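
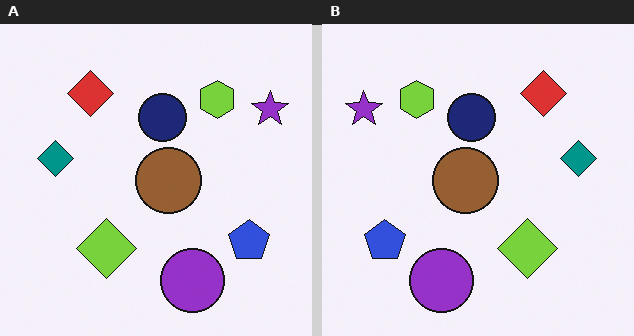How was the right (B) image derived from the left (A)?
The image was flipped horizontally (left ↔ right).

The purple star is in the top-right of the left (A) image and the top-left of the right (B) — shapes on opposite sides of the vertical midline have swapped in a mirror flip.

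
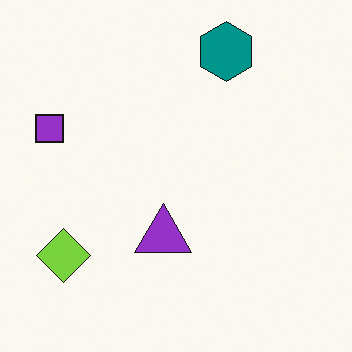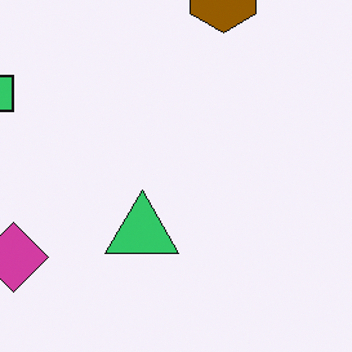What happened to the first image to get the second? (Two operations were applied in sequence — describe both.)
The image was hue-shifted by a large amount, then cropped to a modestly smaller region and rescaled.

Every shape's color has rotated by the same amount around the hue wheel — a uniform hue shift. The visible shapes are larger and the field of view is narrower; shapes near the original edges may be partly or wholly outside the frame — a crop-and-rescale.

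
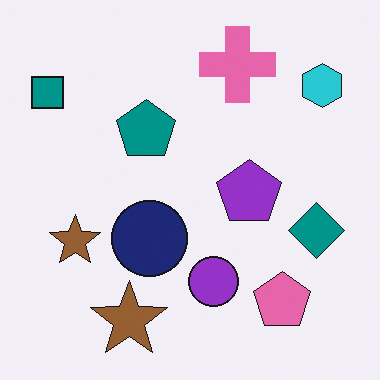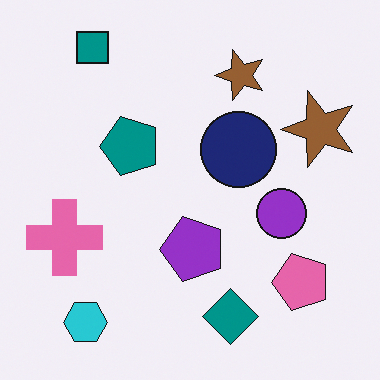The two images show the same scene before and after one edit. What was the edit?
This is the original image transposed (reflected across the top-left ↔ bottom-right diagonal).

Shapes have swapped their row and column positions — what was in the top-right is now in the bottom-left — a diagonal reflection.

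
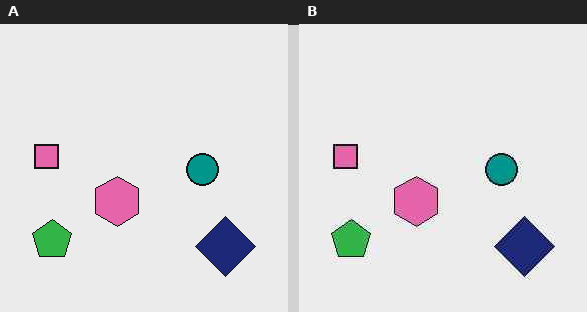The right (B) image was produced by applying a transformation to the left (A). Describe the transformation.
This is the original image given moderate JPEG compression.

Blocky 8×8 compression artifacts appear around shape edges and the flat background shows ringing — characteristic JPEG degradation.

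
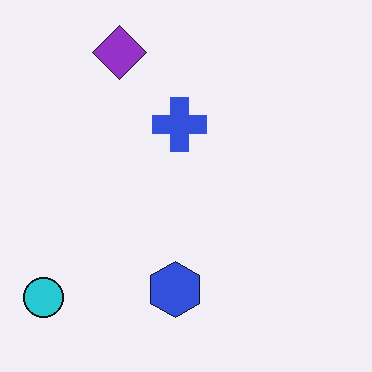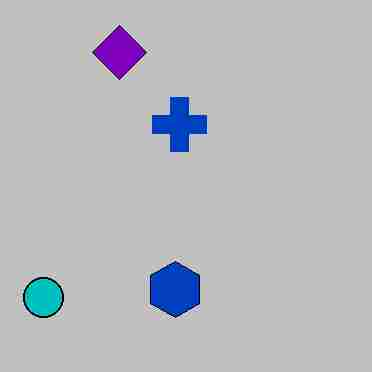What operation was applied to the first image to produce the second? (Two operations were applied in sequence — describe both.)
The transformation is: heavily posterized to just a handful of flat colors, then heavily JPEG-compressed with obvious blocking artifacts.

Each flat color has snapped to a coarser quantized level — most visibly, the near-white background has dropped to a flat grey. Blocky 8×8 compression artifacts appear around shape edges and the flat background shows ringing — characteristic JPEG degradation.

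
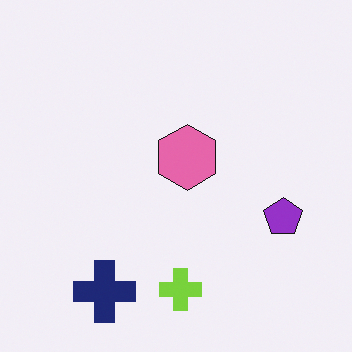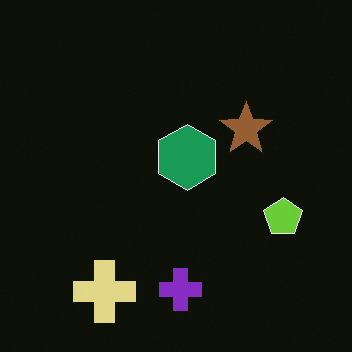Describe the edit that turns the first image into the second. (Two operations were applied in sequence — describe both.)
The image was color-inverted (negative), then overlaid with an additional brown star.

The light background has become dark and every shape's color is its complement — a photographic negative. A brown star appears in the second image that is absent from the first.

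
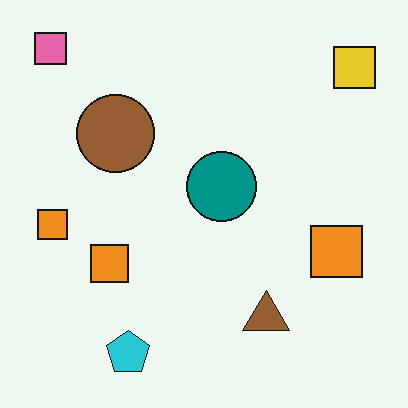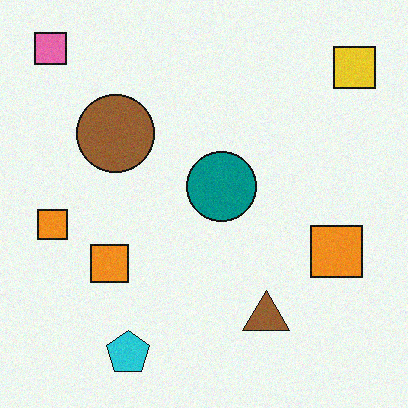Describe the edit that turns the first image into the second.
The transformation is: degraded with a light layer of grain.

Random speckle covers the whole image, including the flat background.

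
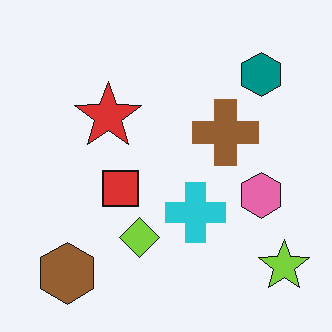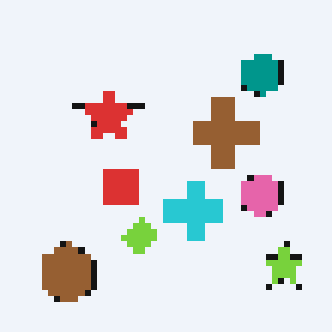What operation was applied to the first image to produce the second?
It was moderately pixelated.

Shapes are reduced to large square blocks; fine edges and outlines are lost — a downscale-then-upscale (mosaic) effect.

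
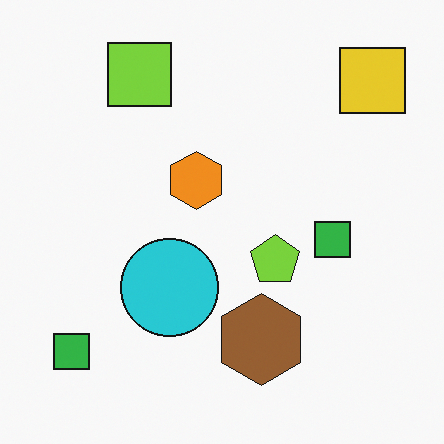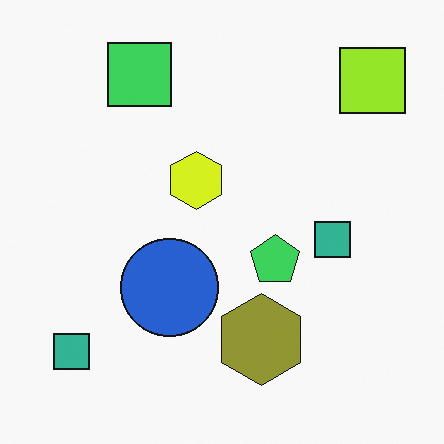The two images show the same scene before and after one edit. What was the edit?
The transformation is: hue-shifted slightly.

Every shape's color has rotated by the same amount around the hue wheel — a uniform hue shift.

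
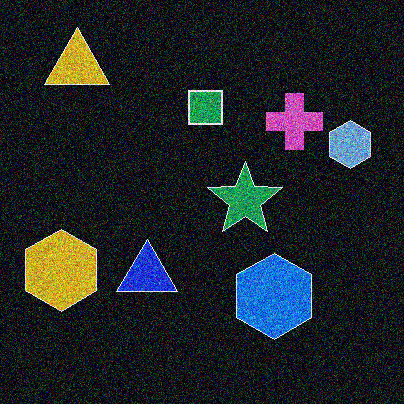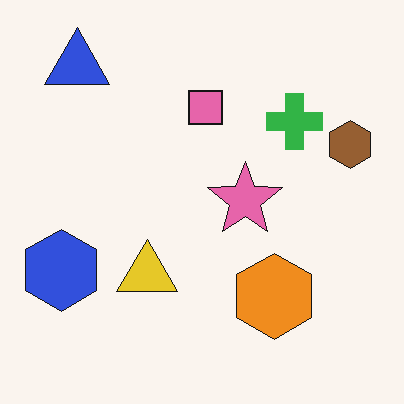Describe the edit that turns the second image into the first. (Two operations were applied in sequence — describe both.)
It was color-inverted (negative), then degraded with heavy additive noise.

The light background has become dark and every shape's color is its complement — a photographic negative. Random speckle covers the whole image, including the flat background.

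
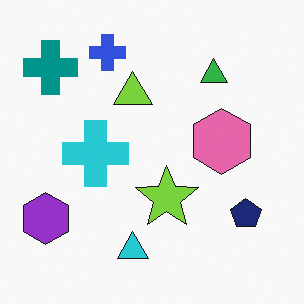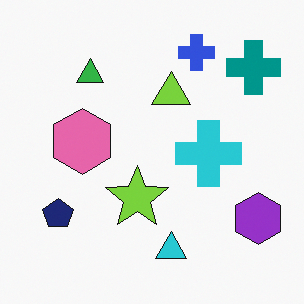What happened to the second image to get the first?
The first image is the second flipped horizontally (left ↔ right).

The purple hexagon is in the bottom-right of the second image and the bottom-left of the first — shapes on opposite sides of the vertical midline have swapped in a mirror flip.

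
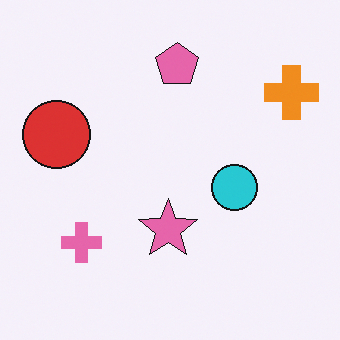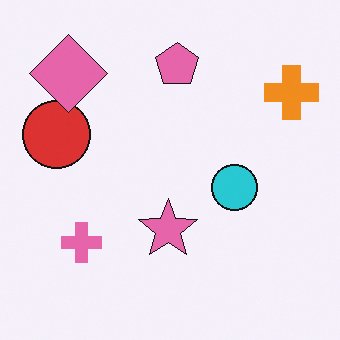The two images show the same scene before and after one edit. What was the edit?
It was overlaid with an additional pink diamond.

A pink diamond appears in the second image that is absent from the first.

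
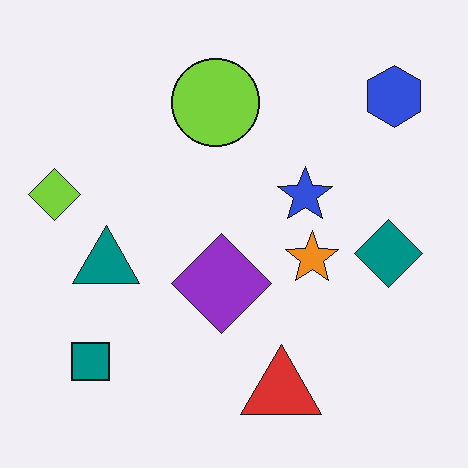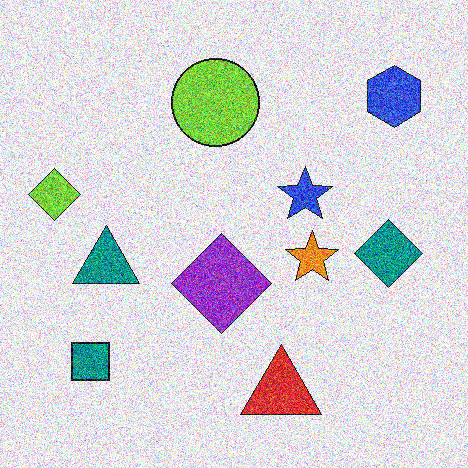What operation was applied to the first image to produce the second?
It was degraded with strong gaussian noise.

Random speckle covers the whole image, including the flat background.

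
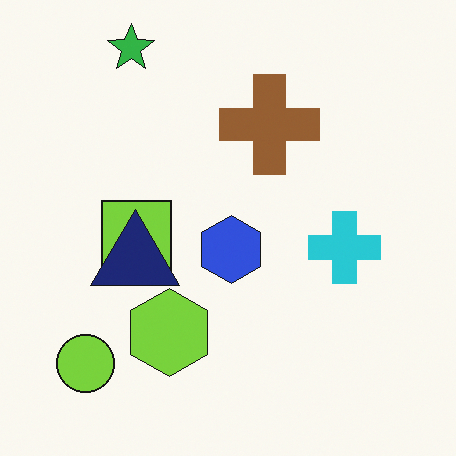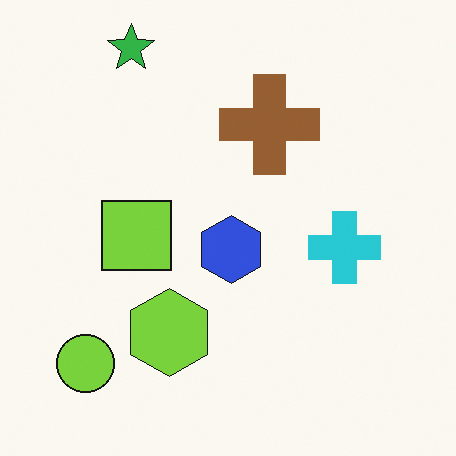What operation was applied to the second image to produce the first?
It was overlaid with an additional navy triangle.

A navy triangle appears in the first image that is absent from the second.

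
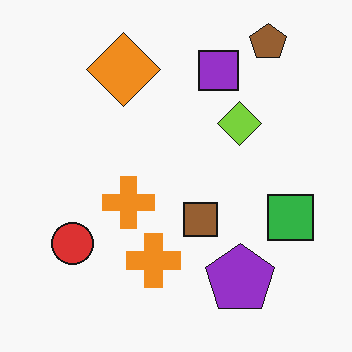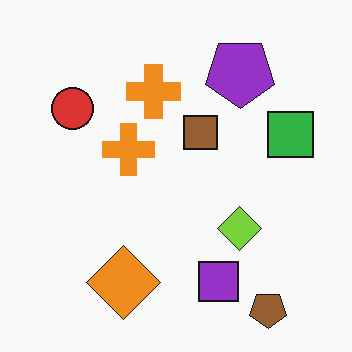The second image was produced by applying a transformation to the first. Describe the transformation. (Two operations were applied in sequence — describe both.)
The second image is the first flipped vertically (top ↔ bottom), then JPEG-compressed with visible artifacts.

The brown pentagon is in the top-right of the first image and the bottom-right of the second — shapes on opposite sides of the horizontal midline have swapped in a mirror flip. Blocky 8×8 compression artifacts appear around shape edges and the flat background shows ringing — characteristic JPEG degradation.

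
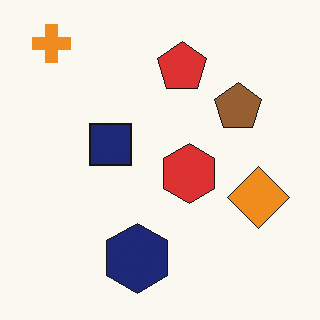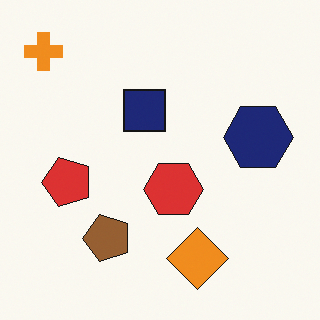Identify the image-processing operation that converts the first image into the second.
The second image is the first transposed (reflected across the top-left ↔ bottom-right diagonal).

Shapes have swapped their row and column positions — what was in the top-right is now in the bottom-left — a diagonal reflection.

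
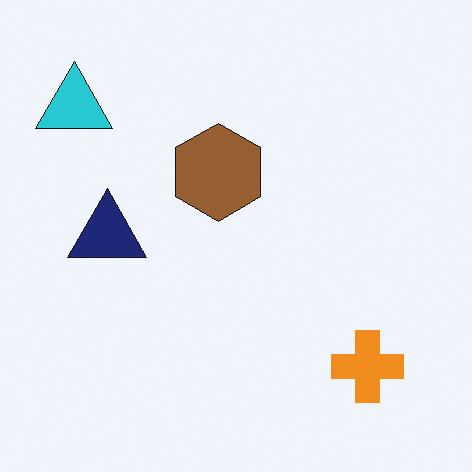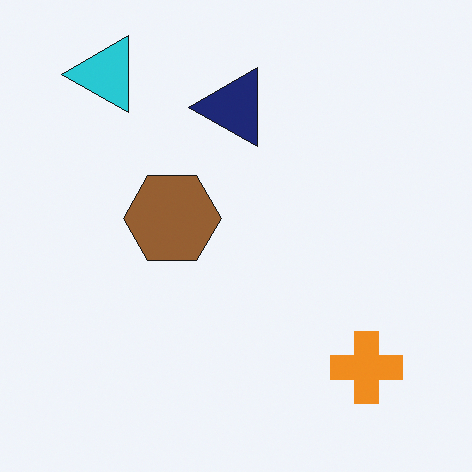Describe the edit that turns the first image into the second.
This is the original image transposed (reflected across the top-left ↔ bottom-right diagonal).

Shapes have swapped their row and column positions — what was in the top-right is now in the bottom-left — a diagonal reflection.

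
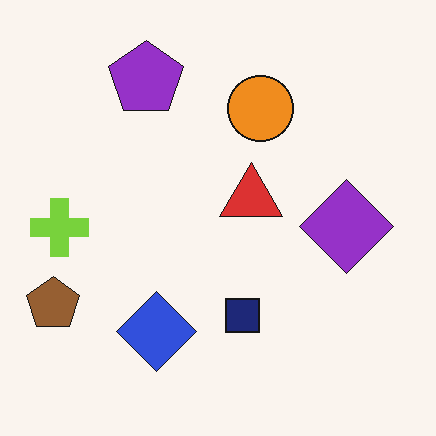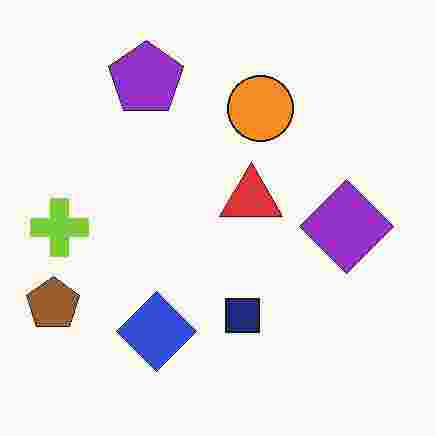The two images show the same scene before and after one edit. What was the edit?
The image was heavily JPEG-compressed with obvious blocking artifacts.

Blocky 8×8 compression artifacts appear around shape edges and the flat background shows ringing — characteristic JPEG degradation.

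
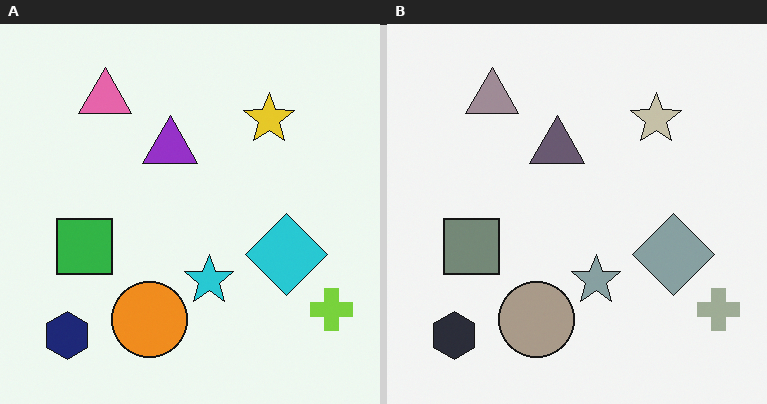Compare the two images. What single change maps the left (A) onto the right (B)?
The image was made much more muted (saturation change).

All colors are more muted and greyish — a global saturation change.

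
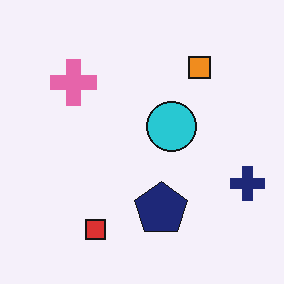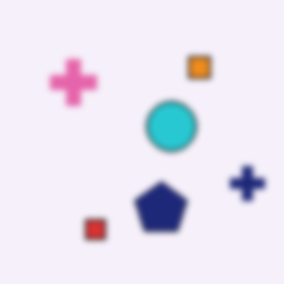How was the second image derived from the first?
The image was moderately blurred.

Shape edges and outlines are uniformly softened across the whole image.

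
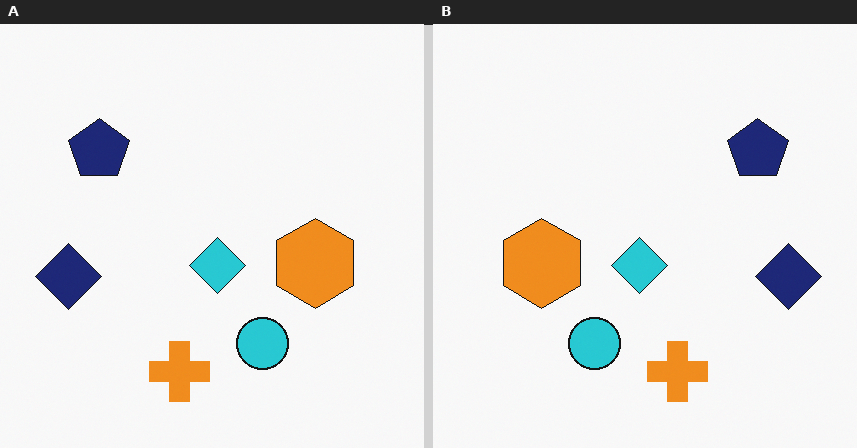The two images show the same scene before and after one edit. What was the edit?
Flipped horizontally (left ↔ right).

The navy diamond is in the left of the left (A) image and the right of the right (B) — shapes on opposite sides of the vertical midline have swapped in a mirror flip.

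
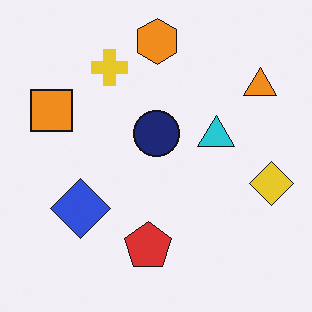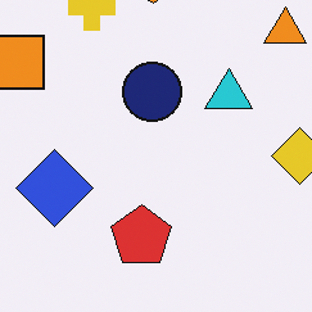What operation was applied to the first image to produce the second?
This is the original image cropped slightly and scaled back up.

The visible shapes are larger and the field of view is narrower; shapes near the original edges may be partly or wholly outside the frame — a crop-and-rescale.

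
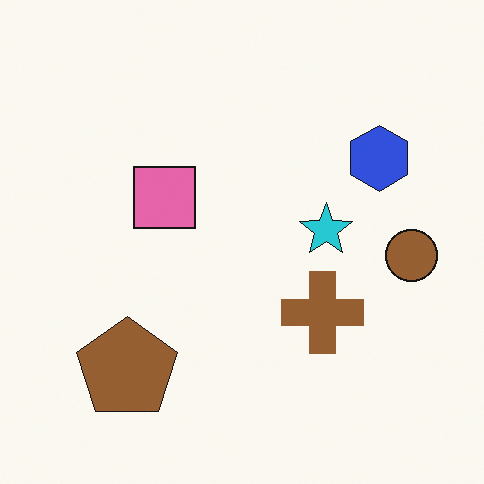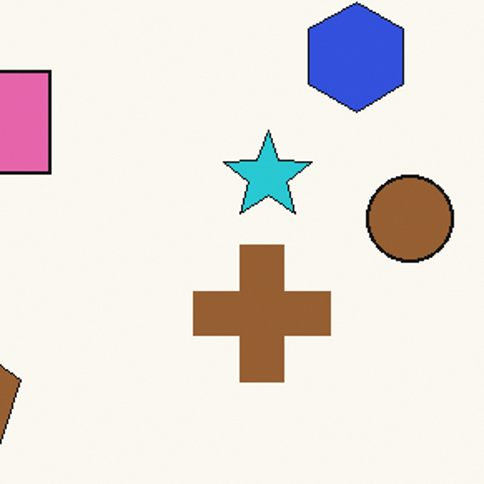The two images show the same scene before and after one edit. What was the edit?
The second image is the first cropped tightly and scaled back up.

The visible shapes are larger and the field of view is narrower; shapes near the original edges may be partly or wholly outside the frame — a crop-and-rescale.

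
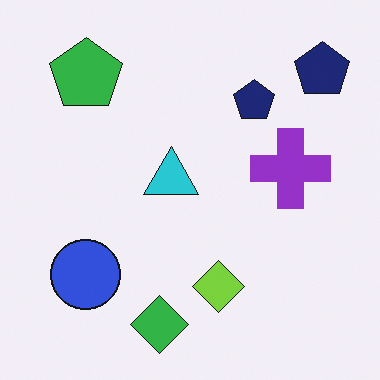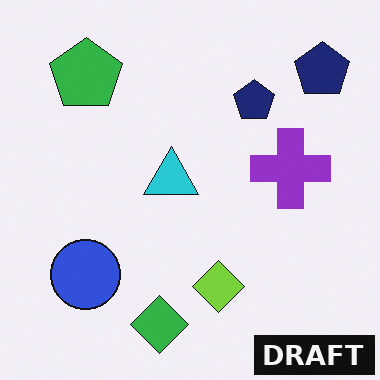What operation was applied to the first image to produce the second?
Watermarked with the text "DRAFT" in the lower-right corner.

A dark label reading "DRAFT" appears in the lower-right corner.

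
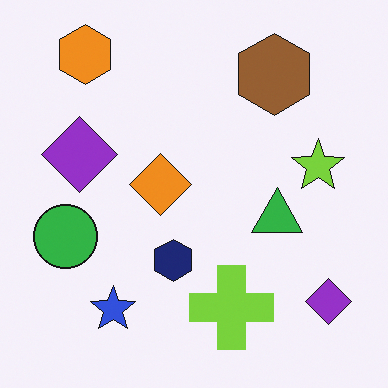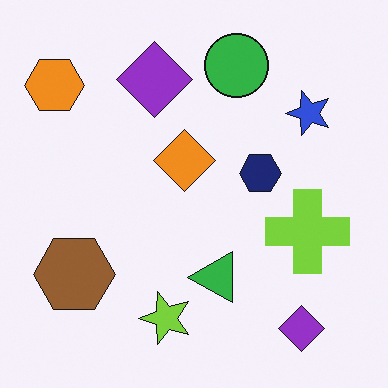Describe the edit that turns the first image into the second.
This is the original image transposed (reflected across the top-left ↔ bottom-right diagonal).

Shapes have swapped their row and column positions — what was in the top-right is now in the bottom-left — a diagonal reflection.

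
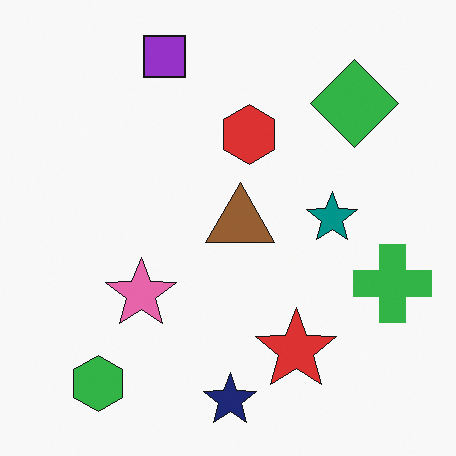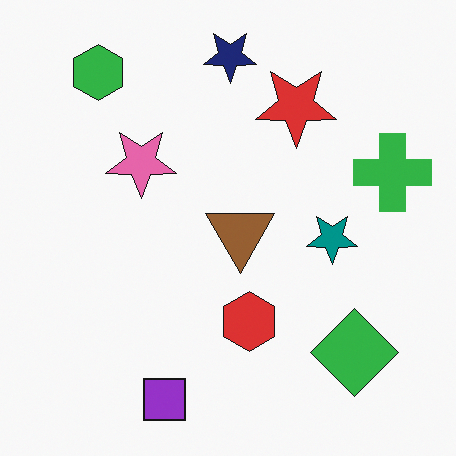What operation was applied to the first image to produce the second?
Flipped vertically (top ↔ bottom).

The navy star is in the bottom of the first image and the top of the second — shapes on opposite sides of the horizontal midline have swapped in a mirror flip.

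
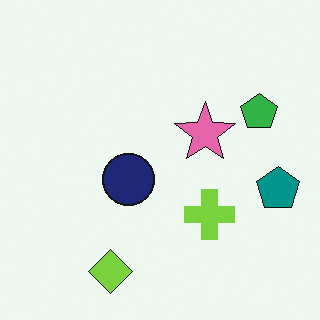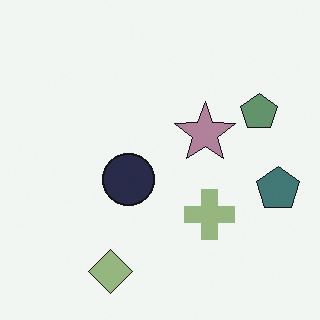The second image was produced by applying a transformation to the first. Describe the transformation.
This is the original image made much more muted (saturation change).

All colors are more muted and greyish — a global saturation change.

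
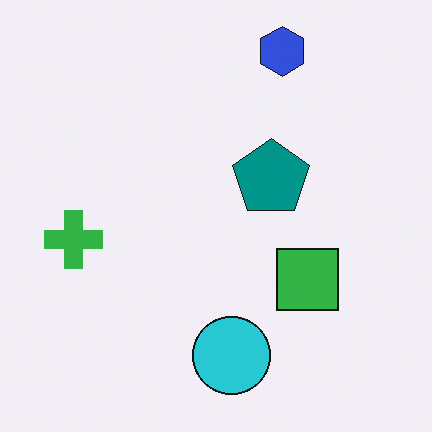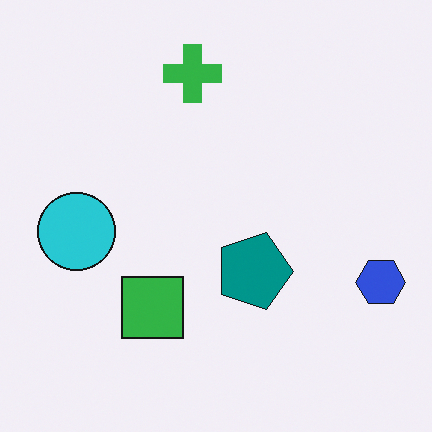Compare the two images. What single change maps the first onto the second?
The second image is the first rotated 90° clockwise.

The blue hexagon sits in the top of the first image and the right of the second — consistent with a whole-image 90° clockwise rotation.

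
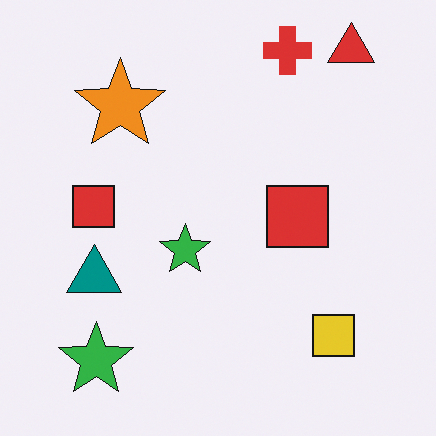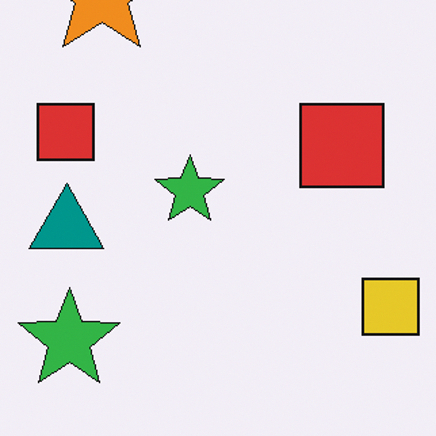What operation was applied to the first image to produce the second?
This is the original image cropped to a modestly smaller region and rescaled.

The visible shapes are larger and the field of view is narrower; shapes near the original edges may be partly or wholly outside the frame — a crop-and-rescale.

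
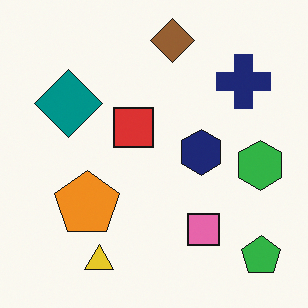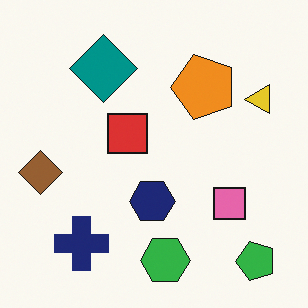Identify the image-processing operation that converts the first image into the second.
The second image is the first transposed (reflected across the top-left ↔ bottom-right diagonal).

Shapes have swapped their row and column positions — what was in the top-right is now in the bottom-left — a diagonal reflection.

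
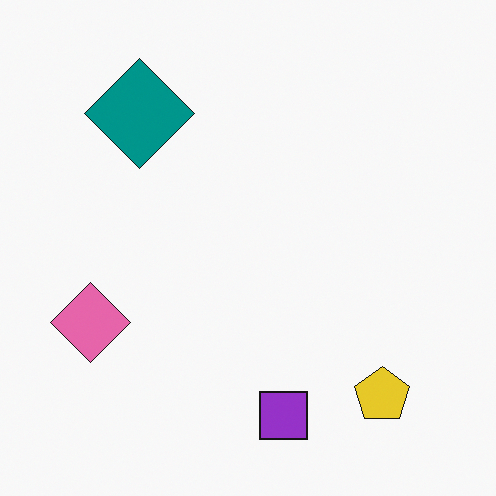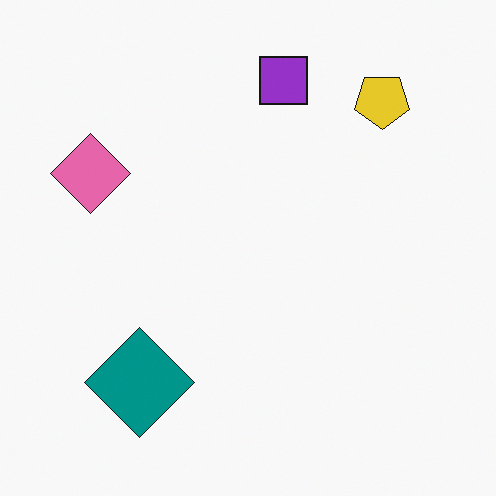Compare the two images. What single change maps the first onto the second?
The image was flipped vertically (top ↔ bottom).

The purple square is in the bottom of the first image and the top of the second — shapes on opposite sides of the horizontal midline have swapped in a mirror flip.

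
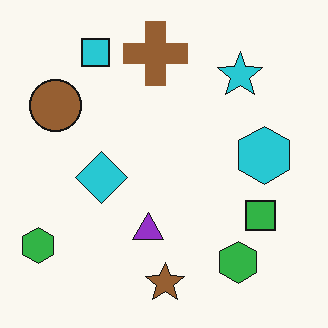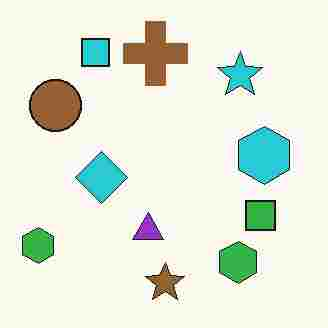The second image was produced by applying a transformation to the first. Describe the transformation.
The transformation is: heavily JPEG-compressed with obvious blocking artifacts.

Blocky 8×8 compression artifacts appear around shape edges and the flat background shows ringing — characteristic JPEG degradation.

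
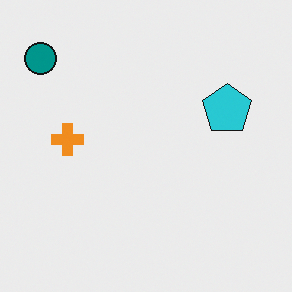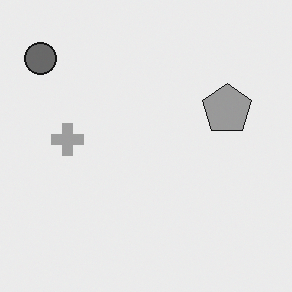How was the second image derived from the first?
It was converted to grayscale.

All color is removed — every shape is now a shade of grey.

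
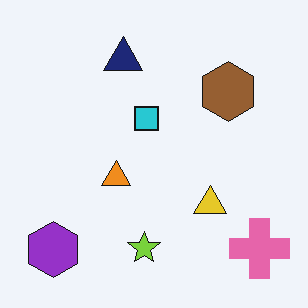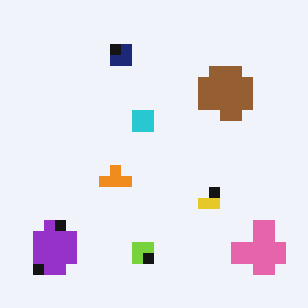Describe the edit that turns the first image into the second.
It was heavily pixelated into large blocks.

Shapes are reduced to large square blocks; fine edges and outlines are lost — a downscale-then-upscale (mosaic) effect.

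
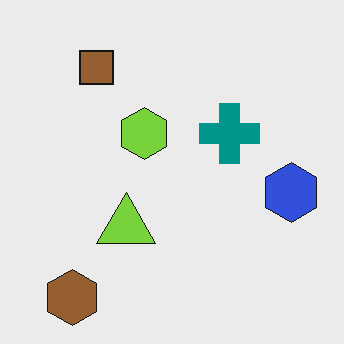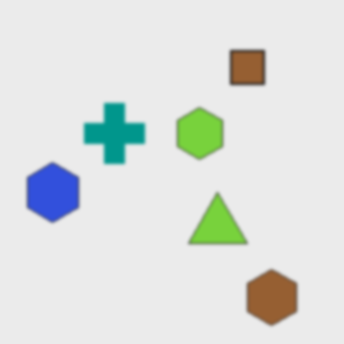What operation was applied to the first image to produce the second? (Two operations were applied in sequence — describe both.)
This is the original image lightly blurred, then flipped horizontally (left ↔ right).

Shape edges and outlines are uniformly softened across the whole image. The blue hexagon is in the right of the first image and the left of the second — shapes on opposite sides of the vertical midline have swapped in a mirror flip.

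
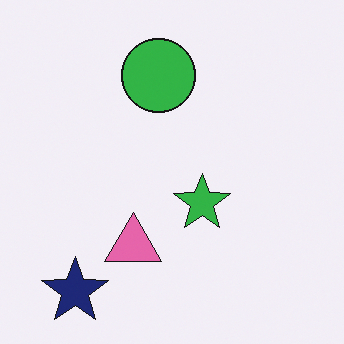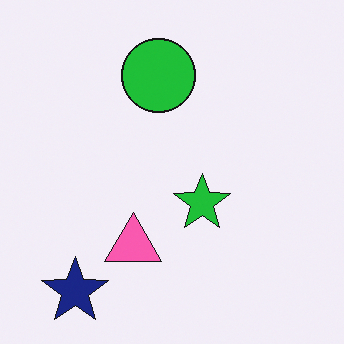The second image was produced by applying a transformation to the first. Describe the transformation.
Slightly oversaturated.

All colors are more vivid — a global saturation change.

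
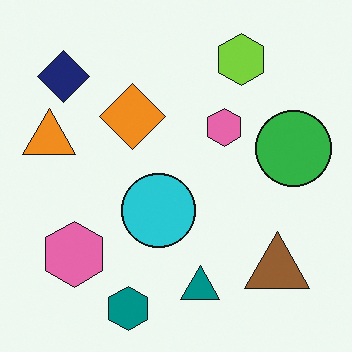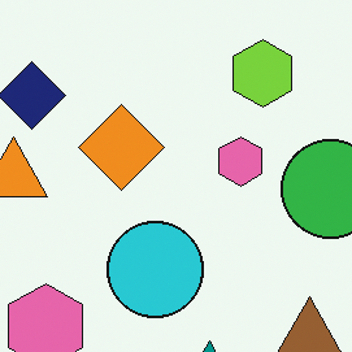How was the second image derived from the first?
This is the original image cropped to a modestly smaller region and rescaled.

The visible shapes are larger and the field of view is narrower; shapes near the original edges may be partly or wholly outside the frame — a crop-and-rescale.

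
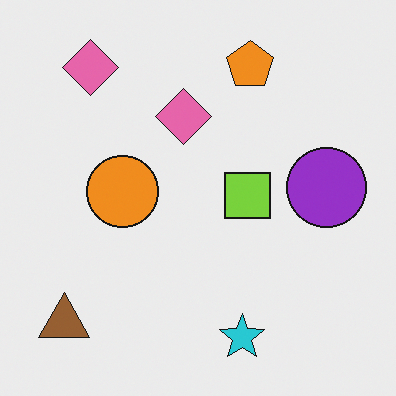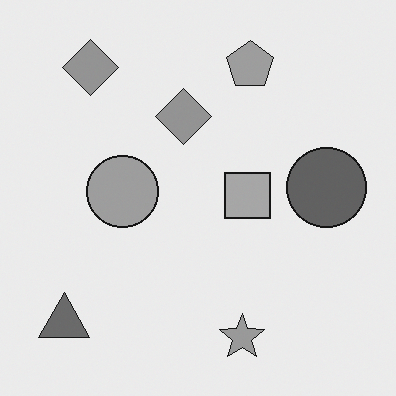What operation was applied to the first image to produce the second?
Converted to grayscale.

All color is removed — every shape is now a shade of grey.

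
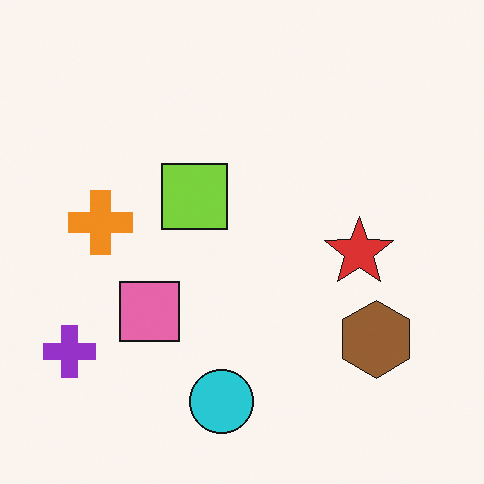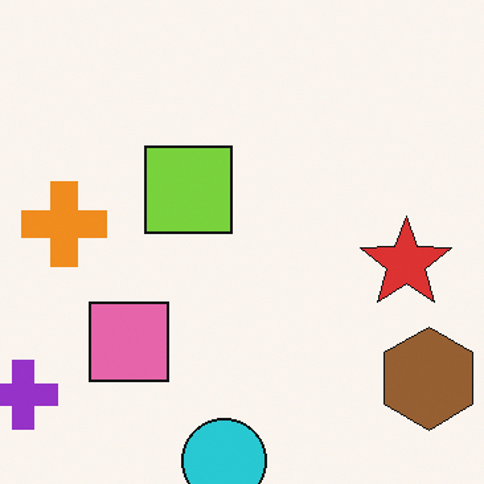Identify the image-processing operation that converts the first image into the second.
The second image is the first cropped slightly and scaled back up.

The visible shapes are larger and the field of view is narrower; shapes near the original edges may be partly or wholly outside the frame — a crop-and-rescale.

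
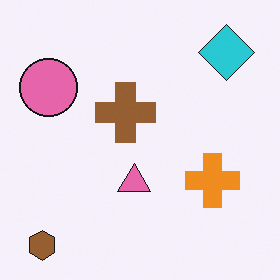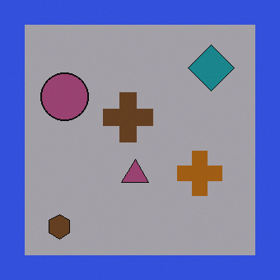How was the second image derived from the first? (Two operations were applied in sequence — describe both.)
It was substantially darkened, then framed with a blue border.

Every pixel — background and shapes alike — is uniformly darkened. A solid blue frame runs around the edge of the second image, with the content slightly shrunk inside it.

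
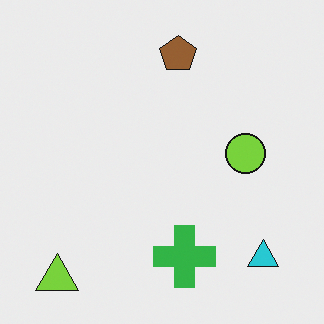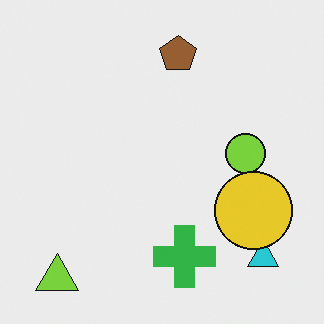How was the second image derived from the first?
The second image is the first overlaid with an additional yellow circle.

A yellow circle appears in the second image that is absent from the first.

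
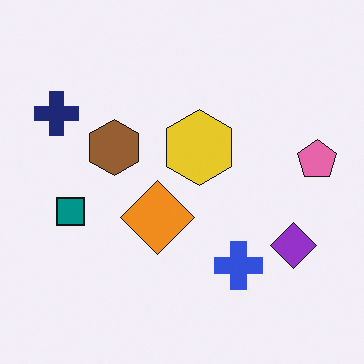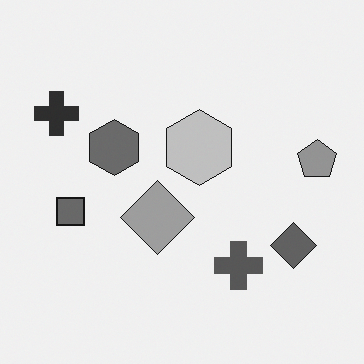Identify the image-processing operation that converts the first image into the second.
The image was converted to grayscale.

All color is removed — every shape is now a shade of grey.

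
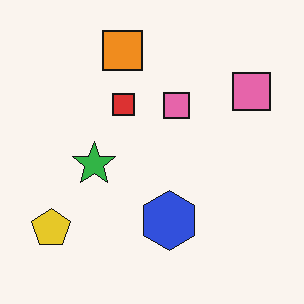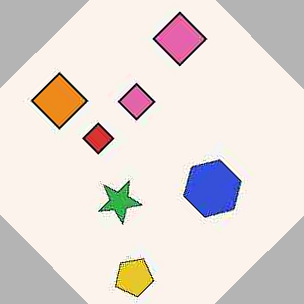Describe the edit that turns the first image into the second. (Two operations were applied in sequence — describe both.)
It was heavily JPEG-compressed with obvious blocking artifacts, then rotated counter-clockwise by a large amount — several tens of degrees.

Blocky 8×8 compression artifacts appear around shape edges and the flat background shows ringing — characteristic JPEG degradation. Every shape is tilted by the same angle and the image corners show triangular fill wedges — a whole-image rotation by a non-right angle.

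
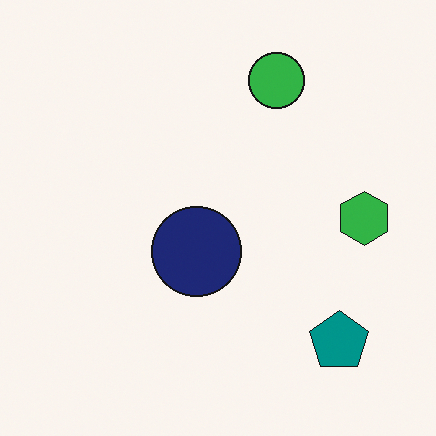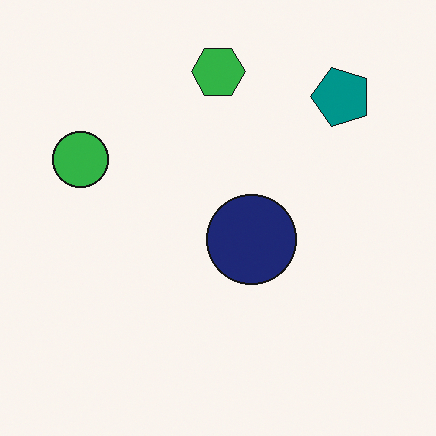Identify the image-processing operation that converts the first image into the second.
It was rotated 90° counter-clockwise.

The teal pentagon sits in the bottom-right of the first image and the top-right of the second — consistent with a whole-image 90° counter-clockwise rotation.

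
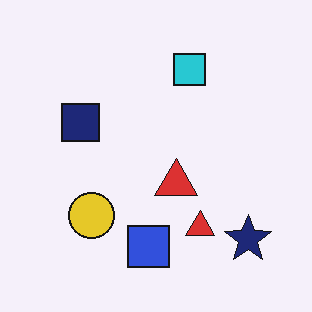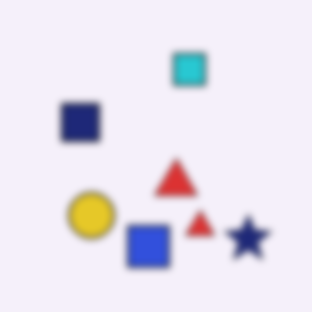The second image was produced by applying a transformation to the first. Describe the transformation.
The transformation is: noticeably gaussian-blurred.

Shape edges and outlines are uniformly softened across the whole image.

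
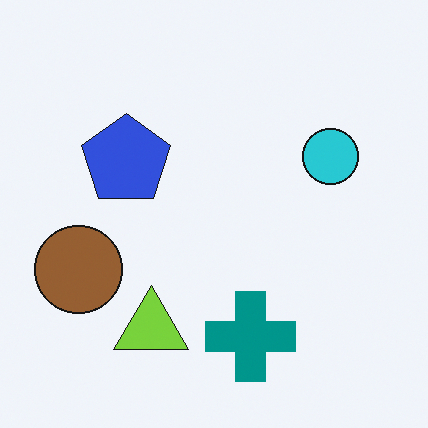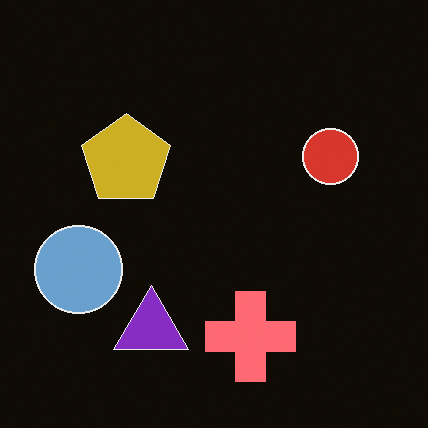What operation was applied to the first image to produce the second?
The transformation is: color-inverted (negative).

The light background has become dark and every shape's color is its complement — a photographic negative.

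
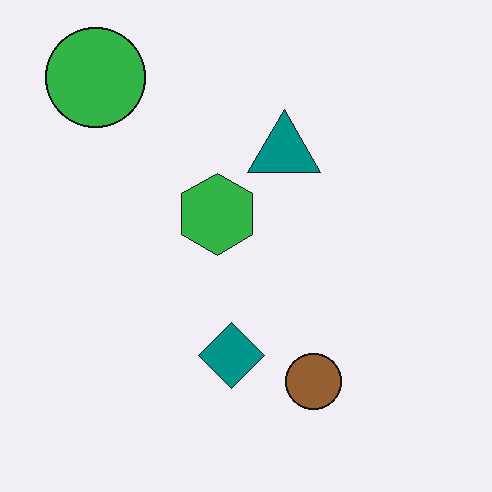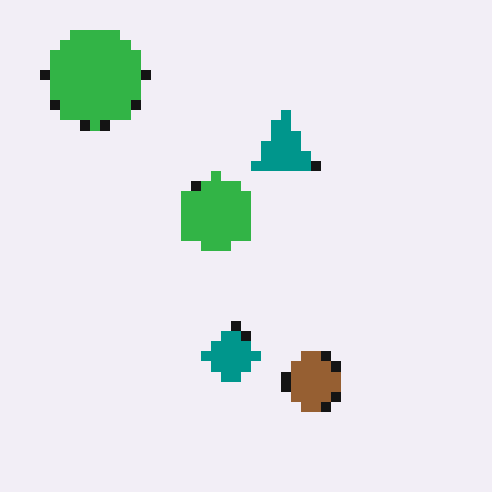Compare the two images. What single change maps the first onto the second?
The transformation is: heavily pixelated into large blocks.

Shapes are reduced to large square blocks; fine edges and outlines are lost — a downscale-then-upscale (mosaic) effect.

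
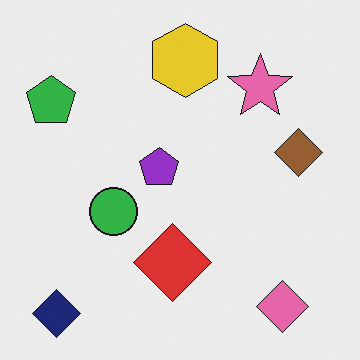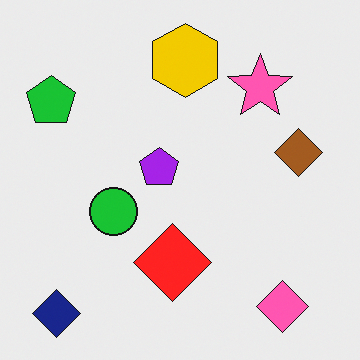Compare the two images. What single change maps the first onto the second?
The image was slightly oversaturated.

All colors are more vivid — a global saturation change.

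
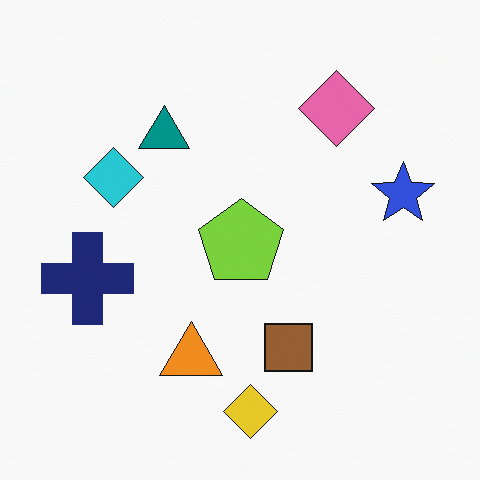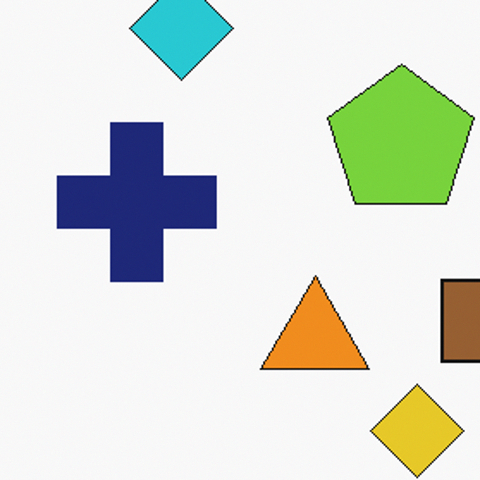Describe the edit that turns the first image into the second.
The second image is the first cropped to a noticeably smaller region and rescaled.

The visible shapes are larger and the field of view is narrower; shapes near the original edges may be partly or wholly outside the frame — a crop-and-rescale.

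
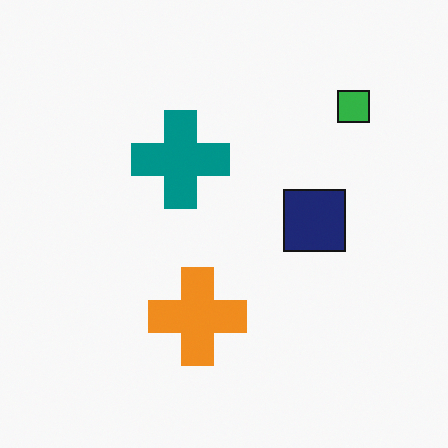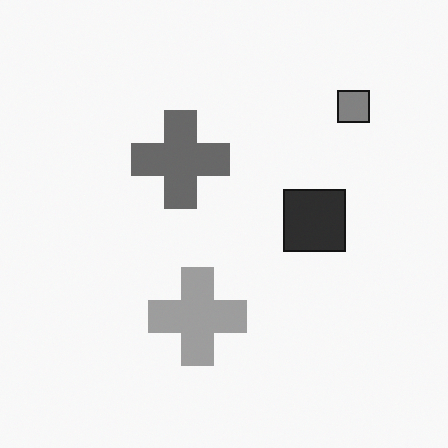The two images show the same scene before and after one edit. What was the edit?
This is the original image converted to grayscale.

All color is removed — every shape is now a shade of grey.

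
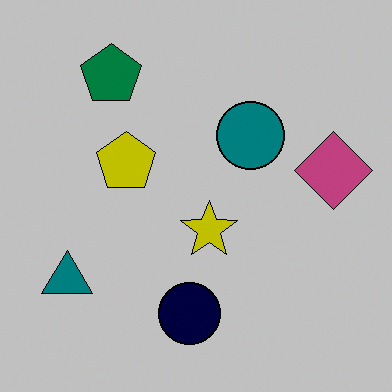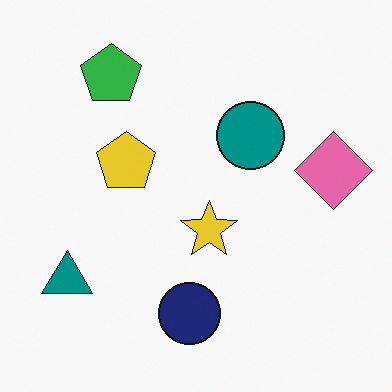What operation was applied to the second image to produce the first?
The first image is the second aggressively posterized.

Each flat color has snapped to a coarser quantized level — most visibly, the near-white background has dropped to a flat grey.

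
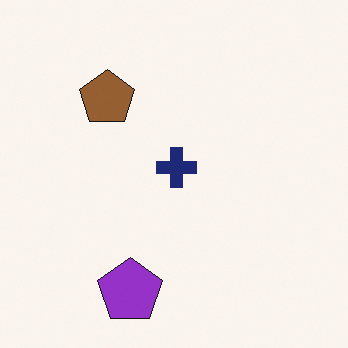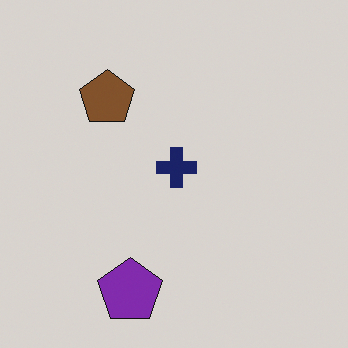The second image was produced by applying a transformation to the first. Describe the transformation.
The transformation is: slightly darkened.

Every pixel — background and shapes alike — is uniformly darkened.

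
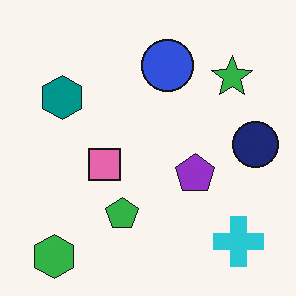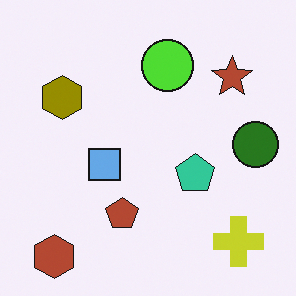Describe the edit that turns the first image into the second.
Hue-shifted by a large amount.

Every shape's color has rotated by the same amount around the hue wheel — a uniform hue shift.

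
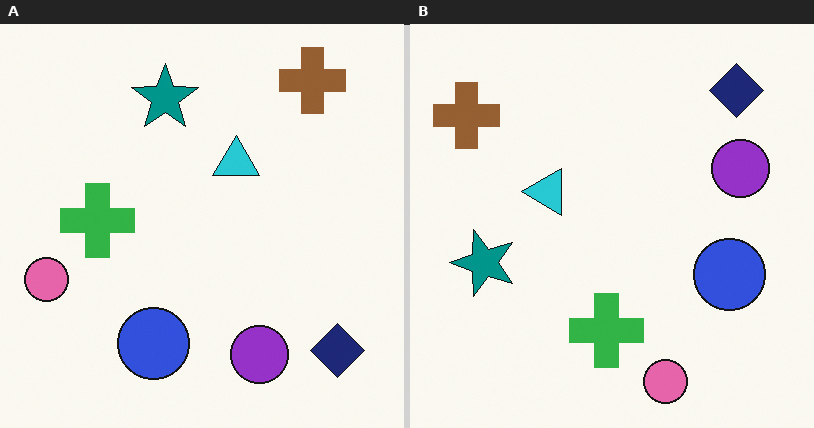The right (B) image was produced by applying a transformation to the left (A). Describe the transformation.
Rotated 90° counter-clockwise.

The navy diamond sits in the bottom-right of the left (A) image and the top-right of the right (B) — consistent with a whole-image 90° counter-clockwise rotation.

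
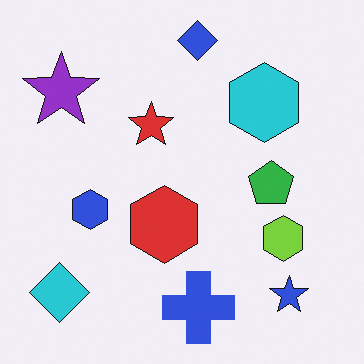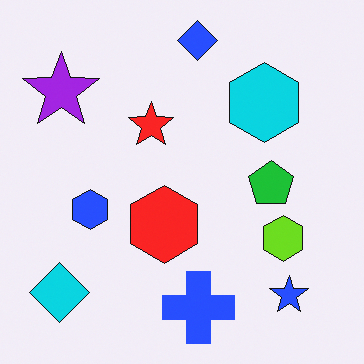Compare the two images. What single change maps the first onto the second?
Slightly oversaturated.

All colors are more vivid — a global saturation change.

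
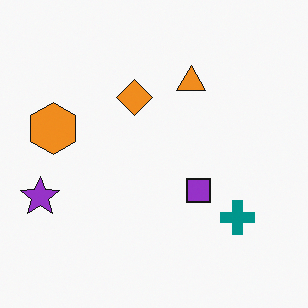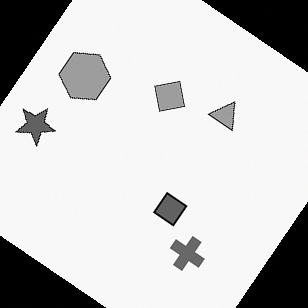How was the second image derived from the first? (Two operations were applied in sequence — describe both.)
This is the original image converted to grayscale, then rotated clockwise by a large amount — several tens of degrees.

All color is removed — every shape is now a shade of grey. Every shape is tilted by the same angle and the image corners show triangular fill wedges — a whole-image rotation by a non-right angle.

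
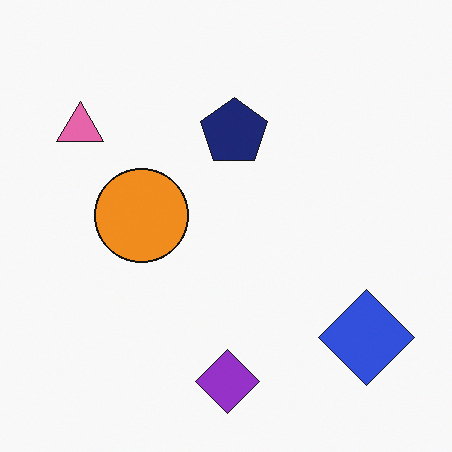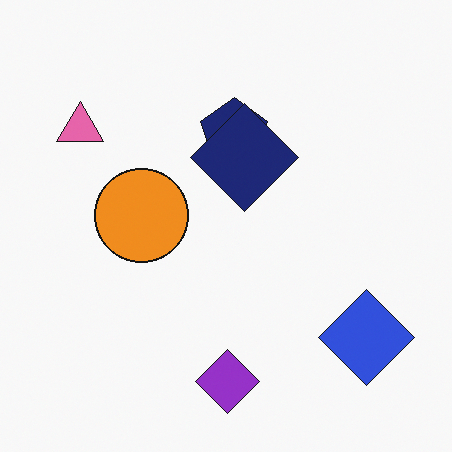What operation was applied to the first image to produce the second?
The image was overlaid with an additional navy diamond.

A navy diamond appears in the second image that is absent from the first.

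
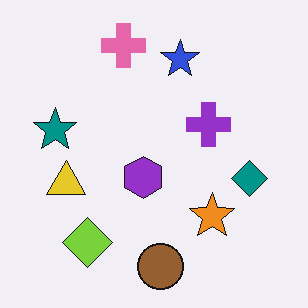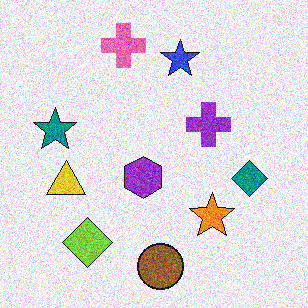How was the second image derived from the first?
The transformation is: degraded with heavy additive noise.

Random speckle covers the whole image, including the flat background.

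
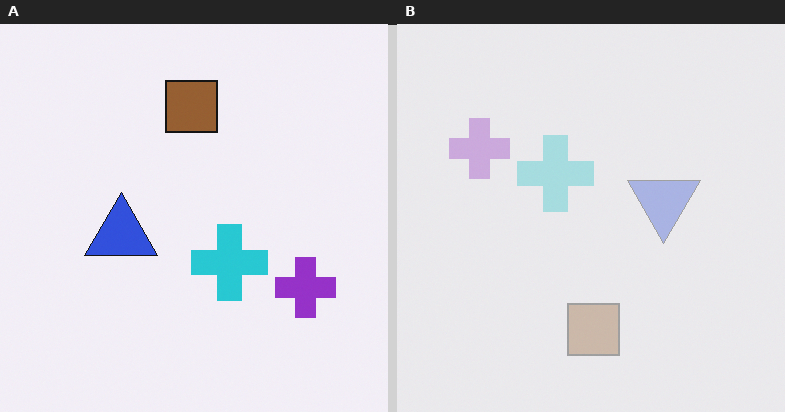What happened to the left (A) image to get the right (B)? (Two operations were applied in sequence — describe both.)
The transformation is: rotated 180°, then washed out (contrast reduced).

The purple cross sits in the bottom-right of the left (A) image and the top-left of the right (B) — consistent with a whole-image 180° rotation. Tones are pushed toward mid-grey across the whole image — a global contrast change.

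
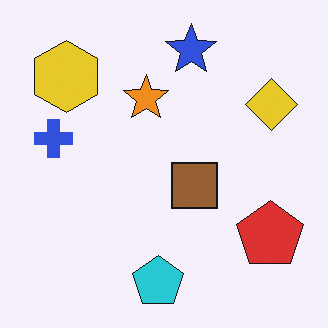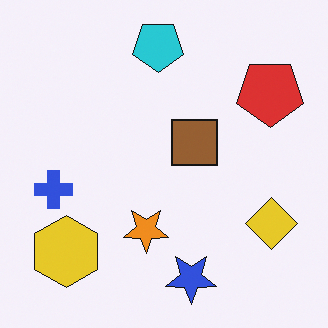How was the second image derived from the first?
The second image is the first flipped vertically (top ↔ bottom).

The cyan pentagon is in the bottom of the first image and the top of the second — shapes on opposite sides of the horizontal midline have swapped in a mirror flip.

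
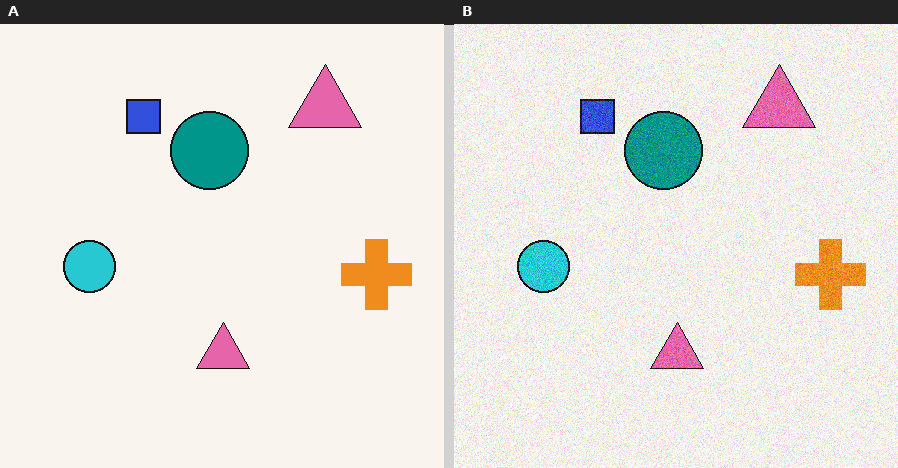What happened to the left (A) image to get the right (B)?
Degraded with visible gaussian noise.

Random speckle covers the whole image, including the flat background.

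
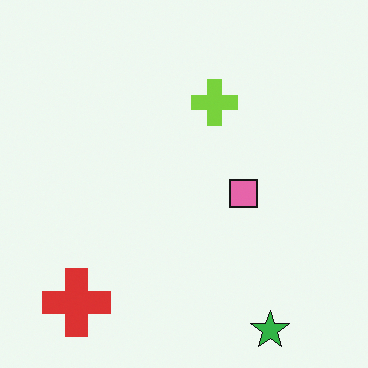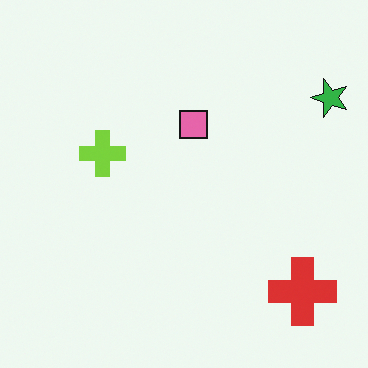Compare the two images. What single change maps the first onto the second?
The image was rotated 90° counter-clockwise.

The green star sits in the bottom-right of the first image and the top-right of the second — consistent with a whole-image 90° counter-clockwise rotation.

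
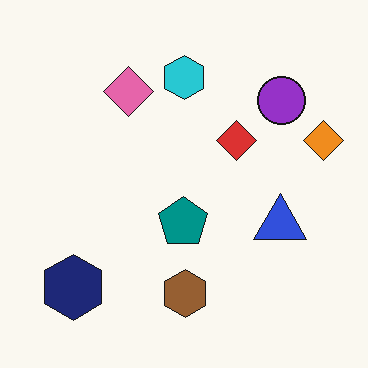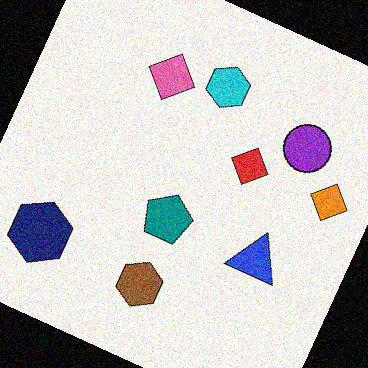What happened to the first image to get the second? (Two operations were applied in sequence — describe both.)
The image was rotated clockwise by a moderate amount, then degraded with visible gaussian noise.

Every shape is tilted by the same angle and the image corners show triangular fill wedges — a whole-image rotation by a non-right angle. Random speckle covers the whole image, including the flat background.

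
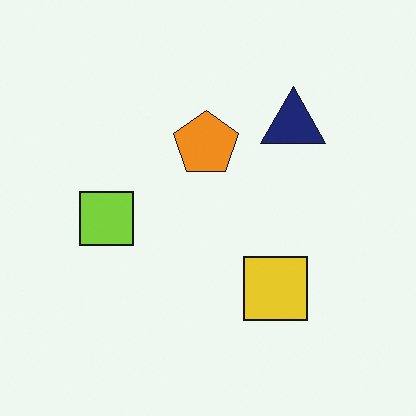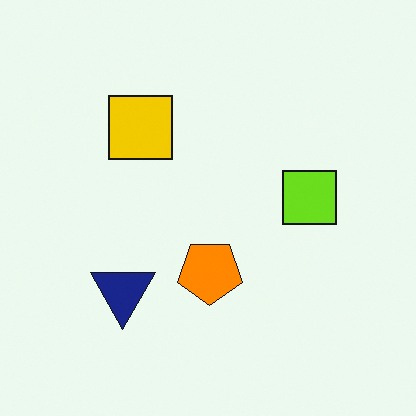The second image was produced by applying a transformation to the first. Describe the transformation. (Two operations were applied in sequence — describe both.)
This is the original image slightly oversaturated, then rotated 180°.

All colors are more vivid — a global saturation change. The navy triangle sits in the top-right of the first image and the bottom-left of the second — consistent with a whole-image 180° rotation.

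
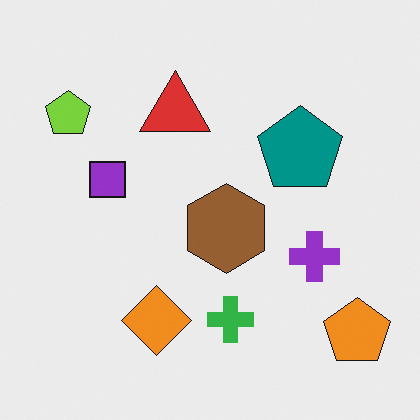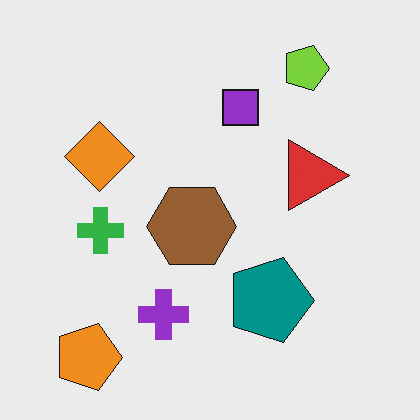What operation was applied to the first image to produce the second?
This is the original image rotated 90° clockwise.

The orange pentagon sits in the bottom-right of the first image and the bottom-left of the second — consistent with a whole-image 90° clockwise rotation.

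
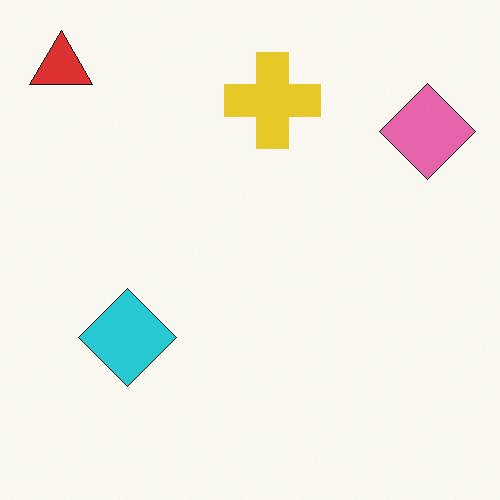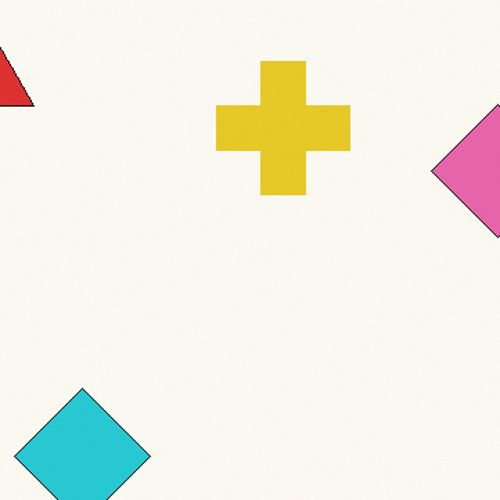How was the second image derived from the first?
This is the original image cropped slightly and scaled back up.

The visible shapes are larger and the field of view is narrower; shapes near the original edges may be partly or wholly outside the frame — a crop-and-rescale.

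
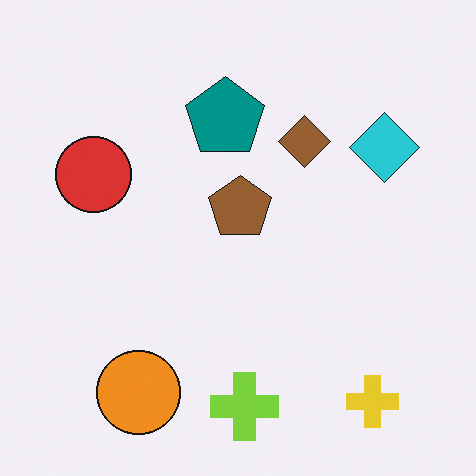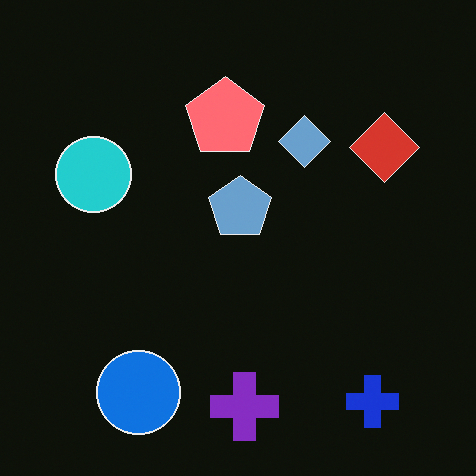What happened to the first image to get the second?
The second image is the first color-inverted (negative).

The light background has become dark and every shape's color is its complement — a photographic negative.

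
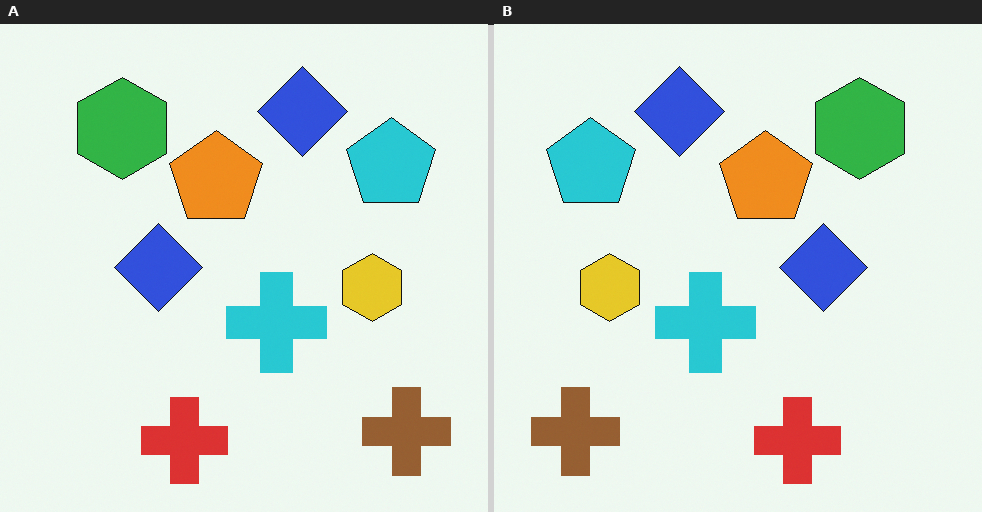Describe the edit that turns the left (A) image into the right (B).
Flipped horizontally (left ↔ right).

The brown cross is in the bottom-right of the left (A) image and the bottom-left of the right (B) — shapes on opposite sides of the vertical midline have swapped in a mirror flip.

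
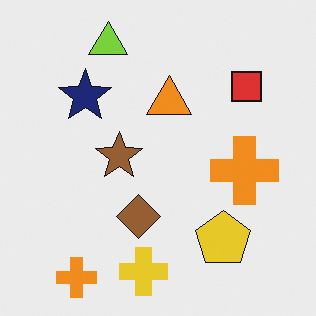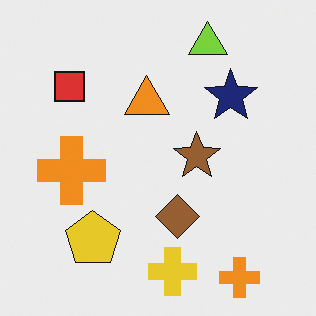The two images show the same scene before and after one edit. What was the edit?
It was flipped horizontally (left ↔ right).

The red square is in the top-right of the first image and the top-left of the second — shapes on opposite sides of the vertical midline have swapped in a mirror flip.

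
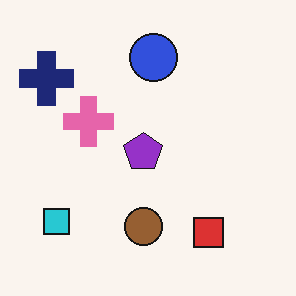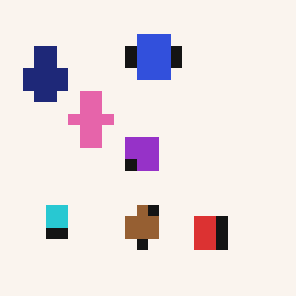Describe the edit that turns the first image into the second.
Coarsely pixelated.

Shapes are reduced to large square blocks; fine edges and outlines are lost — a downscale-then-upscale (mosaic) effect.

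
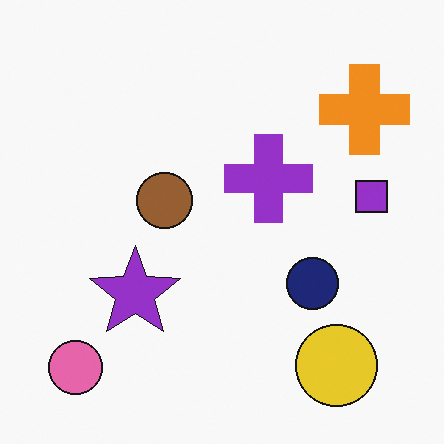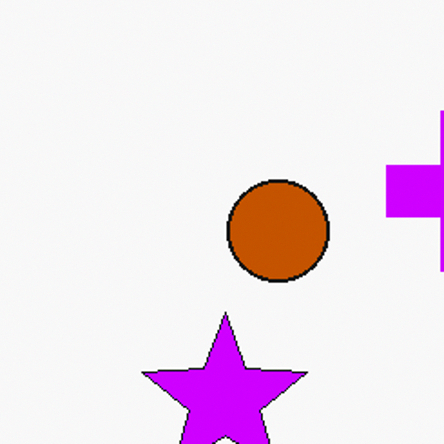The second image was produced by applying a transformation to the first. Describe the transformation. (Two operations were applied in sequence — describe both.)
Cropped to a noticeably smaller region and rescaled, then heavily oversaturated.

The visible shapes are larger and the field of view is narrower; shapes near the original edges may be partly or wholly outside the frame — a crop-and-rescale. All colors are more vivid — a global saturation change.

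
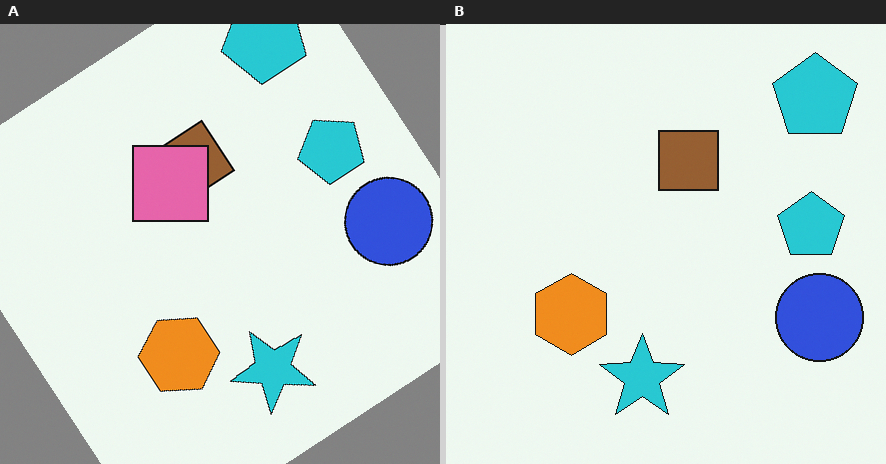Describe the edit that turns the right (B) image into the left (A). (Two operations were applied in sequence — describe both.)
The image was rotated counter-clockwise by a large amount — several tens of degrees, then overlaid with an additional pink square.

Every shape is tilted by the same angle and the image corners show triangular fill wedges — a whole-image rotation by a non-right angle. A pink square appears in the left (A) image that is absent from the right (B).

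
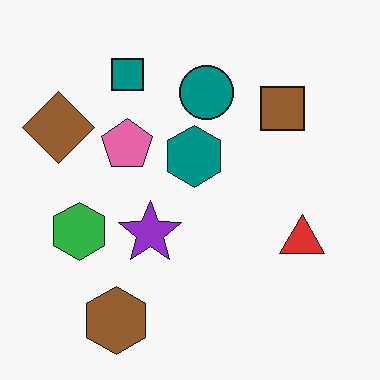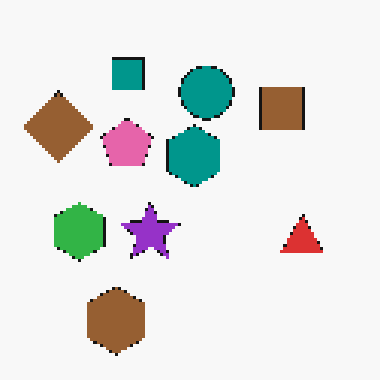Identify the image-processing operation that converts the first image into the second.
This is the original image mildly pixelated.

Shapes are reduced to large square blocks; fine edges and outlines are lost — a downscale-then-upscale (mosaic) effect.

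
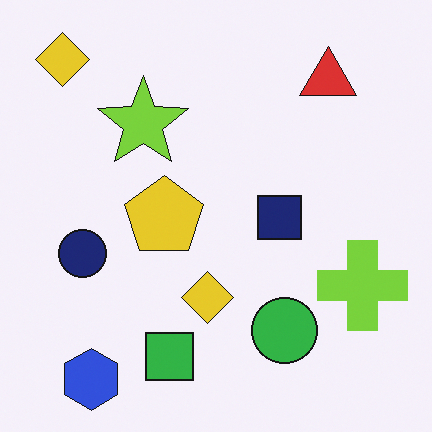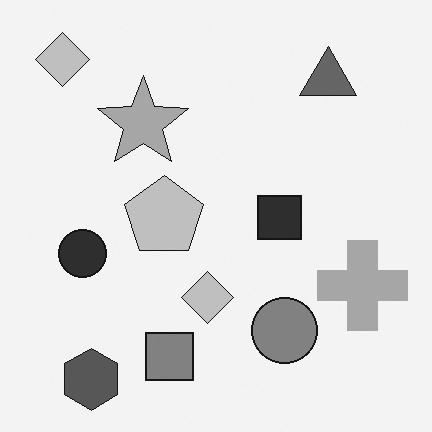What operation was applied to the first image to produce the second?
The image was converted to grayscale.

All color is removed — every shape is now a shade of grey.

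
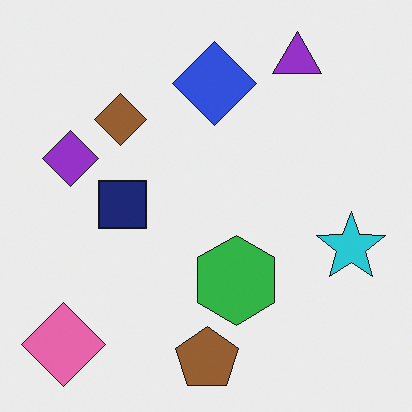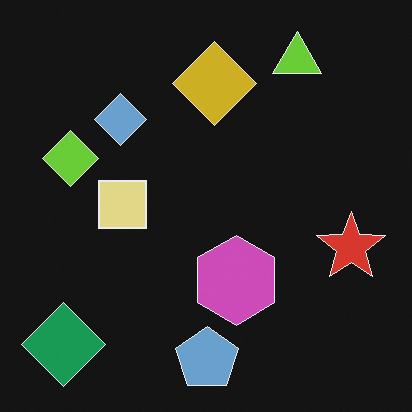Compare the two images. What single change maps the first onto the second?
It was color-inverted (negative).

The light background has become dark and every shape's color is its complement — a photographic negative.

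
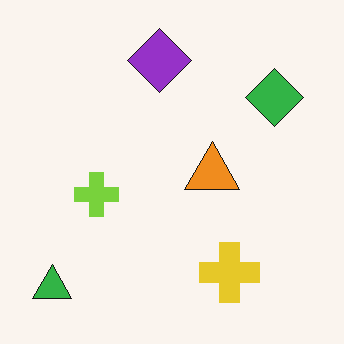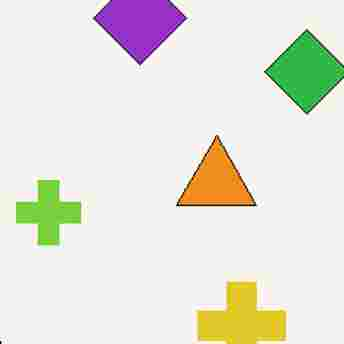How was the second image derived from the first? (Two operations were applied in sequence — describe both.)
The image was cropped slightly and scaled back up, then heavily JPEG-compressed with obvious blocking artifacts.

The visible shapes are larger and the field of view is narrower; shapes near the original edges may be partly or wholly outside the frame — a crop-and-rescale. Blocky 8×8 compression artifacts appear around shape edges and the flat background shows ringing — characteristic JPEG degradation.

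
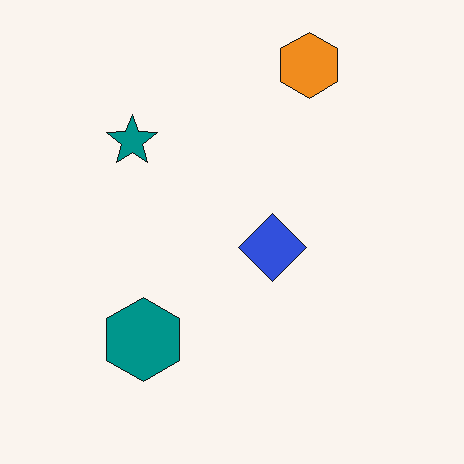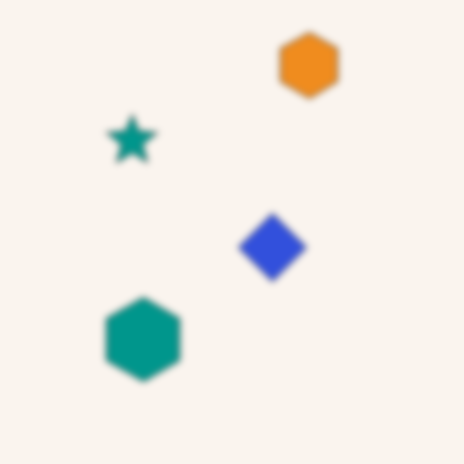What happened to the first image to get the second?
The image was moderately blurred.

Shape edges and outlines are uniformly softened across the whole image.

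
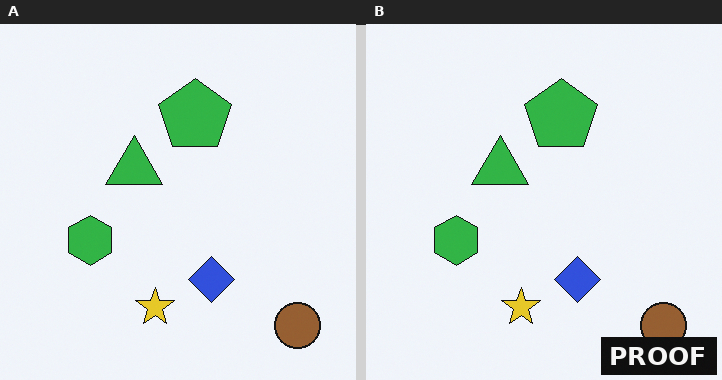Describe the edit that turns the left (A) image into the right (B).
The transformation is: watermarked with the text "PROOF" in the lower-right corner.

A dark label reading "PROOF" appears in the lower-right corner.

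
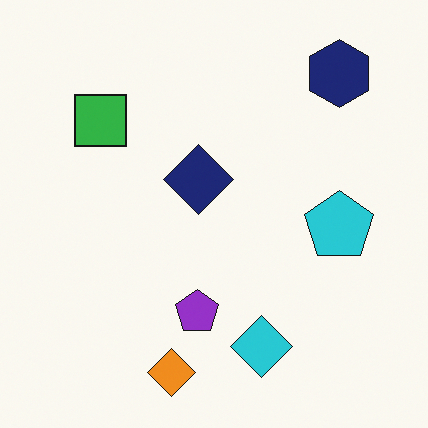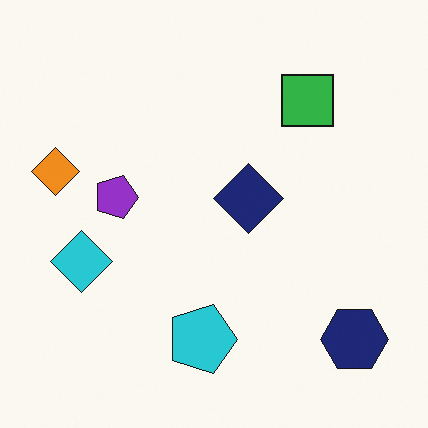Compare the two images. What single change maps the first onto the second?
This is the original image rotated 90° clockwise.

The navy hexagon sits in the top-right of the first image and the bottom-right of the second — consistent with a whole-image 90° clockwise rotation.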